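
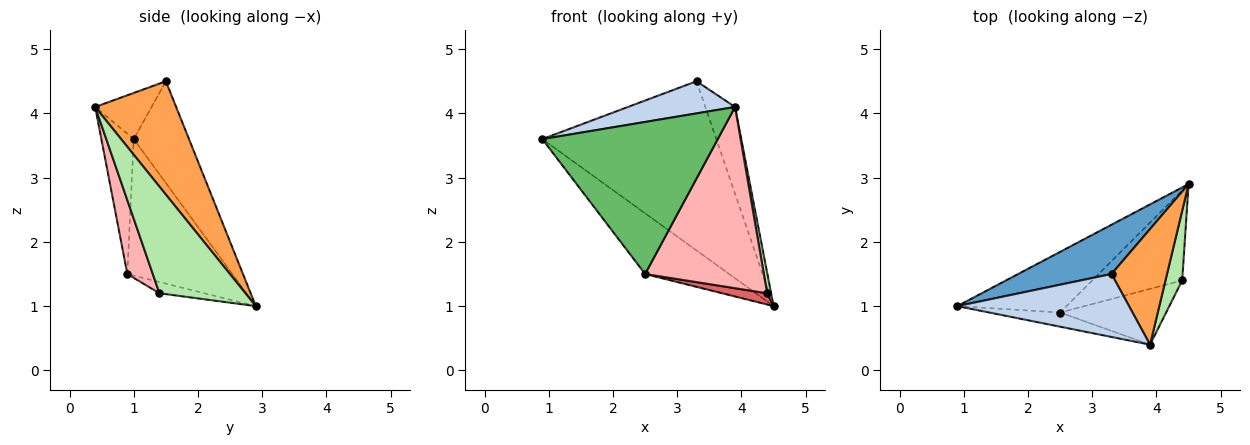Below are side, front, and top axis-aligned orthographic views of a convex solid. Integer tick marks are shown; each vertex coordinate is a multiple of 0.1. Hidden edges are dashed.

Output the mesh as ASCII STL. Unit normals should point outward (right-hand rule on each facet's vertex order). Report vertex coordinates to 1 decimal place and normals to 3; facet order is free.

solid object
 facet normal -0.292 0.918 0.267
  outer loop
   vertex 3.3 1.5 4.5
   vertex 4.5 2.9 1.0
   vertex 0.9 1.0 3.6
  endloop
 endfacet
 facet normal -0.233 -0.442 0.866
  outer loop
   vertex 3.3 1.5 4.5
   vertex 0.9 1.0 3.6
   vertex 3.9 0.4 4.1
  endloop
 endfacet
 facet normal 0.853 0.313 0.418
  outer loop
   vertex 3.3 1.5 4.5
   vertex 3.9 0.4 4.1
   vertex 4.5 2.9 1.0
  endloop
 endfacet
 facet normal -0.662 0.530 -0.530
  outer loop
   vertex 2.5 0.9 1.5
   vertex 0.9 1.0 3.6
   vertex 4.5 2.9 1.0
  endloop
 endfacet
 facet normal -0.181 -0.979 -0.091
  outer loop
   vertex 2.5 0.9 1.5
   vertex 3.9 0.4 4.1
   vertex 0.9 1.0 3.6
  endloop
 endfacet
 facet normal 0.987 -0.045 0.155
  outer loop
   vertex 4.4 1.4 1.2
   vertex 4.5 2.9 1.0
   vertex 3.9 0.4 4.1
  endloop
 endfacet
 facet normal -0.123 -0.123 -0.985
  outer loop
   vertex 4.4 1.4 1.2
   vertex 2.5 0.9 1.5
   vertex 4.5 2.9 1.0
  endloop
 endfacet
 facet normal 0.201 -0.936 -0.288
  outer loop
   vertex 4.4 1.4 1.2
   vertex 3.9 0.4 4.1
   vertex 2.5 0.9 1.5
  endloop
 endfacet
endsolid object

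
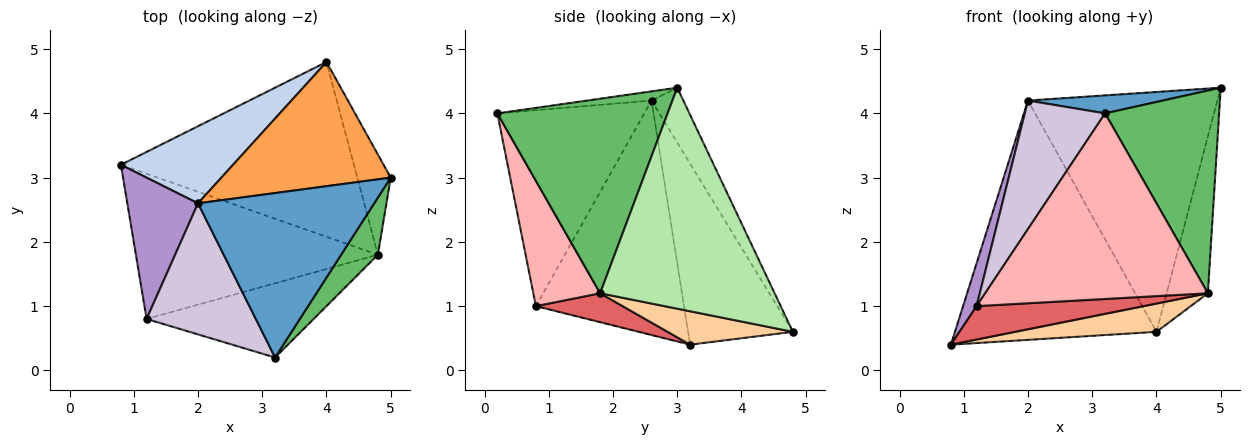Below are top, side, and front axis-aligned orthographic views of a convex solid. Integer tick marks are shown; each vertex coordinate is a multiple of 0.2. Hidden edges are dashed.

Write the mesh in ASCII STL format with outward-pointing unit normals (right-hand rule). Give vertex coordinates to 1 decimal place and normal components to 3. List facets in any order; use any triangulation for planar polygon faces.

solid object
 facet normal -0.052 -0.109 0.993
  outer loop
   vertex 2.0 2.6 4.2
   vertex 3.2 0.2 4.0
   vertex 5.0 3.0 4.4
  endloop
 endfacet
 facet normal -0.444 0.853 0.275
  outer loop
   vertex 2.0 2.6 4.2
   vertex 4.0 4.8 0.6
   vertex 0.8 3.2 0.4
  endloop
 endfacet
 facet normal -0.147 0.878 0.455
  outer loop
   vertex 2.0 2.6 4.2
   vertex 5.0 3.0 4.4
   vertex 4.0 4.8 0.6
  endloop
 endfacet
 facet normal 0.140 -0.158 -0.977
  outer loop
   vertex 4.8 1.8 1.2
   vertex 0.8 3.2 0.4
   vertex 4.0 4.8 0.6
  endloop
 endfacet
 facet normal 0.821 -0.550 0.155
  outer loop
   vertex 4.8 1.8 1.2
   vertex 5.0 3.0 4.4
   vertex 3.2 0.2 4.0
  endloop
 endfacet
 facet normal 0.963 0.228 -0.146
  outer loop
   vertex 4.8 1.8 1.2
   vertex 4.0 4.8 0.6
   vertex 5.0 3.0 4.4
  endloop
 endfacet
 facet normal 0.116 -0.223 -0.968
  outer loop
   vertex 1.2 0.8 1.0
   vertex 0.8 3.2 0.4
   vertex 4.8 1.8 1.2
  endloop
 endfacet
 facet normal 0.268 -0.894 -0.358
  outer loop
   vertex 1.2 0.8 1.0
   vertex 4.8 1.8 1.2
   vertex 3.2 0.2 4.0
  endloop
 endfacet
 facet normal -0.954 -0.087 0.287
  outer loop
   vertex 1.2 0.8 1.0
   vertex 2.0 2.6 4.2
   vertex 0.8 3.2 0.4
  endloop
 endfacet
 facet normal -0.788 -0.431 0.439
  outer loop
   vertex 1.2 0.8 1.0
   vertex 3.2 0.2 4.0
   vertex 2.0 2.6 4.2
  endloop
 endfacet
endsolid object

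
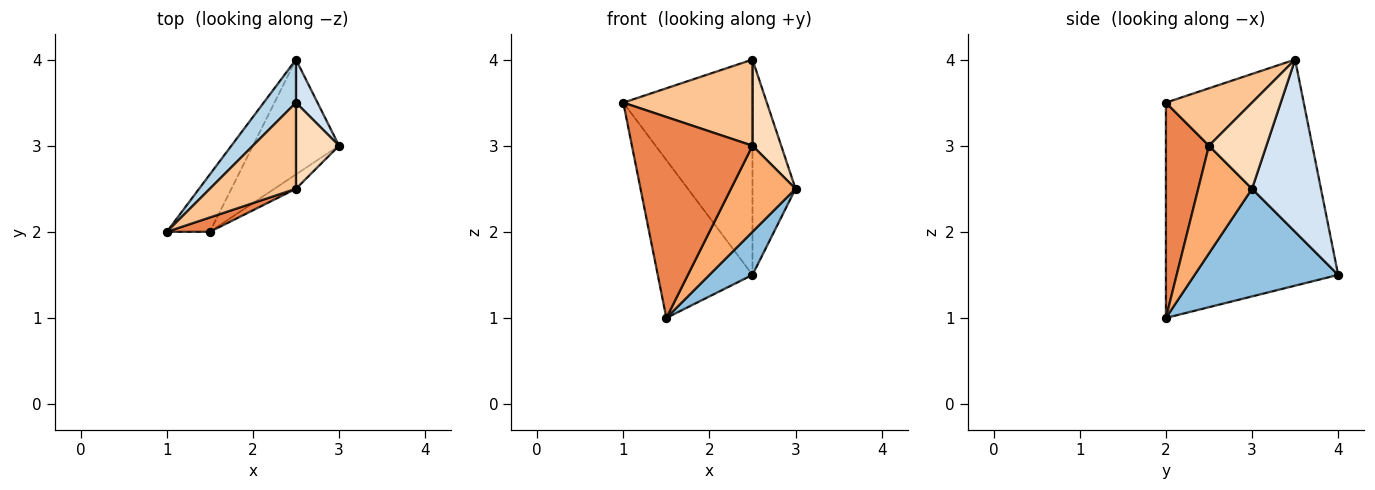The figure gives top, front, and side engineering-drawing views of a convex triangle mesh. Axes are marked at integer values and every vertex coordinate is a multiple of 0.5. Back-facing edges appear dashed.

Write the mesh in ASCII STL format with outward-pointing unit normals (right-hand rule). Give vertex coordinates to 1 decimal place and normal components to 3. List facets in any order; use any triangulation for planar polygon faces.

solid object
 facet normal -0.863 0.475 -0.173
  outer loop
   vertex 1.5 2.0 1.0
   vertex 1.0 2.0 3.5
   vertex 2.5 4.0 1.5
  endloop
 endfacet
 facet normal 0.760 -0.228 -0.608
  outer loop
   vertex 1.5 2.0 1.0
   vertex 2.5 4.0 1.5
   vertex 3.0 3.0 2.5
  endloop
 endfacet
 facet normal -0.723 0.678 0.136
  outer loop
   vertex 2.5 3.5 4.0
   vertex 2.5 4.0 1.5
   vertex 1.0 2.0 3.5
  endloop
 endfacet
 facet normal 0.843 0.527 0.105
  outer loop
   vertex 2.5 3.5 4.0
   vertex 3.0 3.0 2.5
   vertex 2.5 4.0 1.5
  endloop
 endfacet
 facet normal 0.336 -0.940 0.067
  outer loop
   vertex 2.5 2.5 3.0
   vertex 1.0 2.0 3.5
   vertex 1.5 2.0 1.0
  endloop
 endfacet
 facet normal 0.635 -0.762 -0.127
  outer loop
   vertex 2.5 2.5 3.0
   vertex 1.5 2.0 1.0
   vertex 3.0 3.0 2.5
  endloop
 endfacet
 facet normal 0.426 -0.640 0.640
  outer loop
   vertex 2.5 2.5 3.0
   vertex 2.5 3.5 4.0
   vertex 1.0 2.0 3.5
  endloop
 endfacet
 facet normal 0.816 -0.408 0.408
  outer loop
   vertex 2.5 2.5 3.0
   vertex 3.0 3.0 2.5
   vertex 2.5 3.5 4.0
  endloop
 endfacet
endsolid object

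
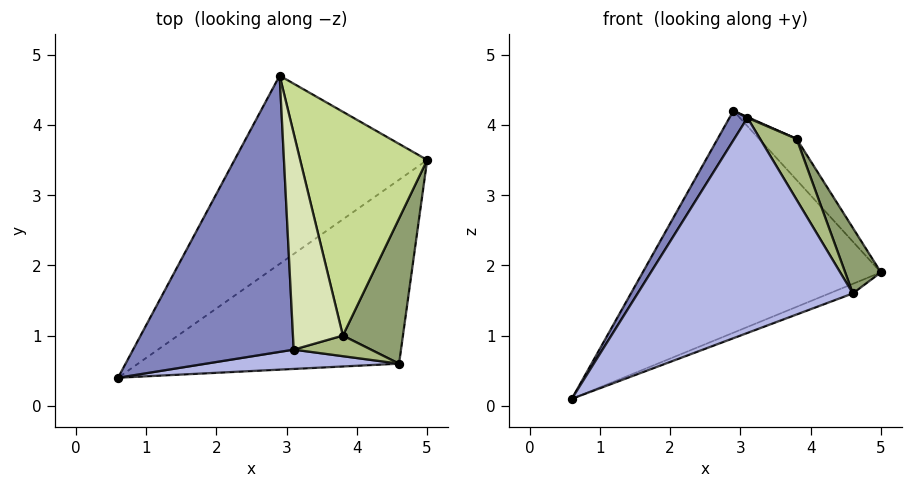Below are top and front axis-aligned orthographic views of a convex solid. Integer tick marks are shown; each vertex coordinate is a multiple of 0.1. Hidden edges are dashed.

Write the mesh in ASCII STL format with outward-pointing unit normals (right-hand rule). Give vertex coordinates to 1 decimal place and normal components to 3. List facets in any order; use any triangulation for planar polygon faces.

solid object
 facet normal -0.263 0.736 -0.624
  outer loop
   vertex 2.9 4.7 4.2
   vertex 5.0 3.5 1.9
   vertex 0.6 0.4 0.1
  endloop
 endfacet
 facet normal -0.844 -0.057 0.533
  outer loop
   vertex 3.1 0.8 4.1
   vertex 2.9 4.7 4.2
   vertex 0.6 0.4 0.1
  endloop
 endfacet
 facet normal 0.349 0.049 -0.936
  outer loop
   vertex 4.6 0.6 1.6
   vertex 0.6 0.4 0.1
   vertex 5.0 3.5 1.9
  endloop
 endfacet
 facet normal 0.016 -0.996 0.089
  outer loop
   vertex 4.6 0.6 1.6
   vertex 3.1 0.8 4.1
   vertex 0.6 0.4 0.1
  endloop
 endfacet
 facet normal 0.917 -0.164 0.363
  outer loop
   vertex 3.8 1.0 3.8
   vertex 4.6 0.6 1.6
   vertex 5.0 3.5 1.9
  endloop
 endfacet
 facet normal 0.378 -0.877 0.297
  outer loop
   vertex 3.8 1.0 3.8
   vertex 3.1 0.8 4.1
   vertex 4.6 0.6 1.6
  endloop
 endfacet
 facet normal 0.763 0.117 0.636
  outer loop
   vertex 3.8 1.0 3.8
   vertex 5.0 3.5 1.9
   vertex 2.9 4.7 4.2
  endloop
 endfacet
 facet normal 0.395 -0.003 0.919
  outer loop
   vertex 3.8 1.0 3.8
   vertex 2.9 4.7 4.2
   vertex 3.1 0.8 4.1
  endloop
 endfacet
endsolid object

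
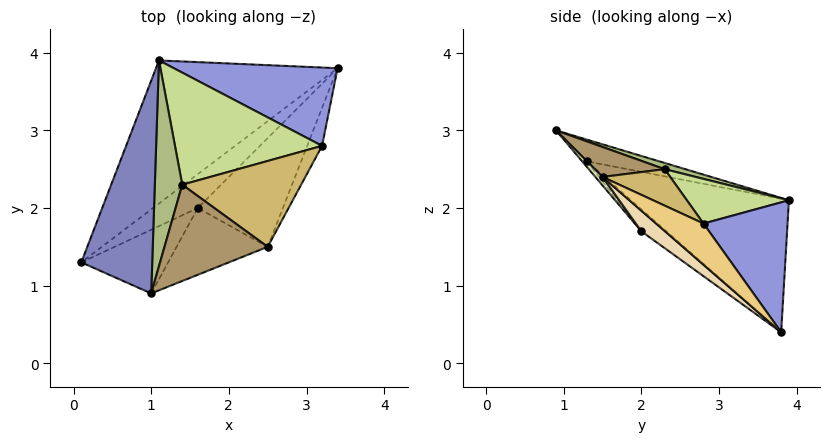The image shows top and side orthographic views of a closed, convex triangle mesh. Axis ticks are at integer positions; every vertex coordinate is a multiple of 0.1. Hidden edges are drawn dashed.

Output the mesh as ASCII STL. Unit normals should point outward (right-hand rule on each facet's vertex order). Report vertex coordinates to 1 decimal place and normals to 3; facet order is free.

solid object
 facet normal -0.591 0.073 -0.804
  outer loop
   vertex 1.1 3.9 2.1
   vertex 3.4 3.8 0.4
   vertex 0.1 1.3 2.6
  endloop
 endfacet
 facet normal -0.281 0.284 0.917
  outer loop
   vertex 1.0 0.9 3.0
   vertex 1.1 3.9 2.1
   vertex 0.1 1.3 2.6
  endloop
 endfacet
 facet normal 0.445 0.697 0.562
  outer loop
   vertex 3.2 2.8 1.8
   vertex 3.4 3.8 0.4
   vertex 1.1 3.9 2.1
  endloop
 endfacet
 facet normal -0.433 -0.201 -0.879
  outer loop
   vertex 1.6 2.0 1.7
   vertex 0.1 1.3 2.6
   vertex 3.4 3.8 0.4
  endloop
 endfacet
 facet normal -0.043 -0.753 -0.657
  outer loop
   vertex 1.6 2.0 1.7
   vertex 1.0 0.9 3.0
   vertex 0.1 1.3 2.6
  endloop
 endfacet
 facet normal 0.212 0.274 0.938
  outer loop
   vertex 1.4 2.3 2.5
   vertex 1.1 3.9 2.1
   vertex 1.0 0.9 3.0
  endloop
 endfacet
 facet normal 0.279 0.282 0.918
  outer loop
   vertex 1.4 2.3 2.5
   vertex 3.2 2.8 1.8
   vertex 1.1 3.9 2.1
  endloop
 endfacet
 facet normal 0.059 -0.775 -0.629
  outer loop
   vertex 2.5 1.5 2.4
   vertex 1.0 0.9 3.0
   vertex 1.6 2.0 1.7
  endloop
 endfacet
 facet normal 0.270 0.255 0.929
  outer loop
   vertex 2.5 1.5 2.4
   vertex 1.4 2.3 2.5
   vertex 1.0 0.9 3.0
  endloop
 endfacet
 facet normal 0.282 0.273 0.920
  outer loop
   vertex 2.5 1.5 2.4
   vertex 3.2 2.8 1.8
   vertex 1.4 2.3 2.5
  endloop
 endfacet
 facet normal 0.784 -0.553 -0.283
  outer loop
   vertex 2.5 1.5 2.4
   vertex 3.4 3.8 0.4
   vertex 3.2 2.8 1.8
  endloop
 endfacet
 facet normal 0.172 -0.684 -0.709
  outer loop
   vertex 2.5 1.5 2.4
   vertex 1.6 2.0 1.7
   vertex 3.4 3.8 0.4
  endloop
 endfacet
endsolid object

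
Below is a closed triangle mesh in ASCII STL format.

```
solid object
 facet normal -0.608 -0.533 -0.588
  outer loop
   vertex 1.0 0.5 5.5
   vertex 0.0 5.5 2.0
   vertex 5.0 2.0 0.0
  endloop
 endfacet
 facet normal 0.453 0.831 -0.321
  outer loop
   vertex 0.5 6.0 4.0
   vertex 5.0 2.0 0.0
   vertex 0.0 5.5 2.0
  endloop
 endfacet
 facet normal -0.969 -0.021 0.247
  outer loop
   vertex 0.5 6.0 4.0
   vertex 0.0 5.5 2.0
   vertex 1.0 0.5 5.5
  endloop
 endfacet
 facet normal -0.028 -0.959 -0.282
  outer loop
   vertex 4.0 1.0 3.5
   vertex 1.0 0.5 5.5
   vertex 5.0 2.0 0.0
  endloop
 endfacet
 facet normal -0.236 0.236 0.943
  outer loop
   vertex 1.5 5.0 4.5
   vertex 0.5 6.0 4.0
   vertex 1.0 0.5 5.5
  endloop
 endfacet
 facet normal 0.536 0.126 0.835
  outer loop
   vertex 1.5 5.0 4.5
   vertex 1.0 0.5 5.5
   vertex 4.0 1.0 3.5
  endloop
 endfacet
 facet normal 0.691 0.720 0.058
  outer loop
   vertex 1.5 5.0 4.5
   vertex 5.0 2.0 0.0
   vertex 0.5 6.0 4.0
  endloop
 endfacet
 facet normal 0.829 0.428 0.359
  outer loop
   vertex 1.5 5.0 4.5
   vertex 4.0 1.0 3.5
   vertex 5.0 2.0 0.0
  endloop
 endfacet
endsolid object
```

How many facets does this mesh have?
8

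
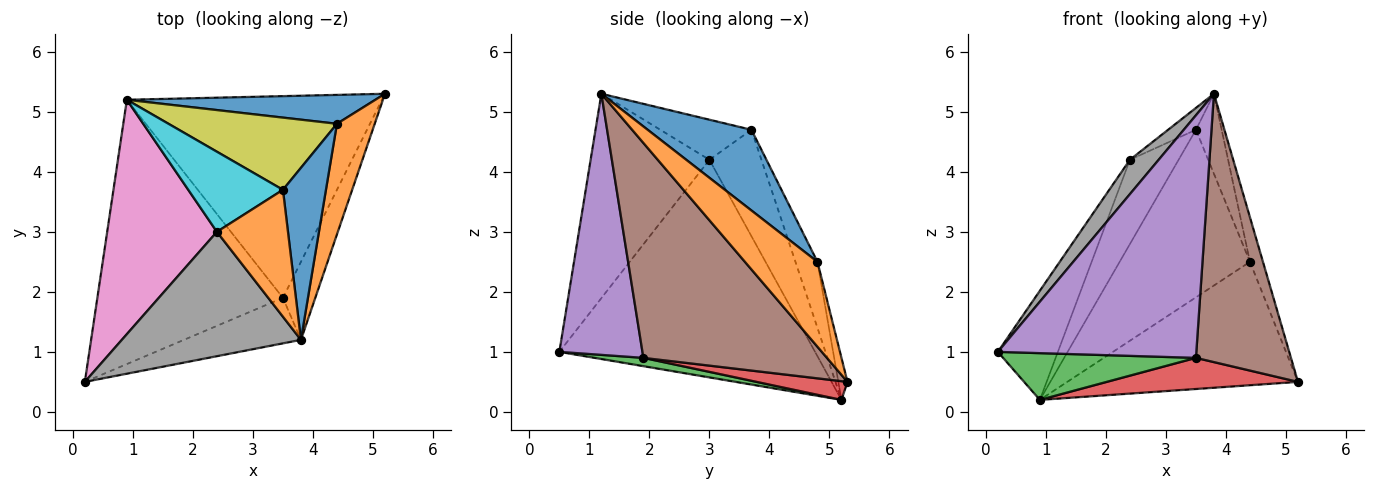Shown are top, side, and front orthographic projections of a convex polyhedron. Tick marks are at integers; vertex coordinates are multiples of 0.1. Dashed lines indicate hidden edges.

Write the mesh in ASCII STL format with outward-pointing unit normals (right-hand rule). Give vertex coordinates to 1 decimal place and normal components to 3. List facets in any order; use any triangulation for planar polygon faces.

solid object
 facet normal -0.039 0.973 0.228
  outer loop
   vertex 4.4 4.8 2.5
   vertex 5.2 5.3 0.5
   vertex 0.9 5.2 0.2
  endloop
 endfacet
 facet normal 0.902 0.162 0.401
  outer loop
   vertex 4.4 4.8 2.5
   vertex 3.8 1.2 5.3
   vertex 5.2 5.3 0.5
  endloop
 endfacet
 facet normal 0.044 -0.174 -0.984
  outer loop
   vertex 3.5 1.9 0.9
   vertex 0.2 0.5 1.0
   vertex 0.9 5.2 0.2
  endloop
 endfacet
 facet normal 0.072 -0.152 -0.986
  outer loop
   vertex 3.5 1.9 0.9
   vertex 0.9 5.2 0.2
   vertex 5.2 5.3 0.5
  endloop
 endfacet
 facet normal 0.380 -0.909 -0.171
  outer loop
   vertex 3.5 1.9 0.9
   vertex 3.8 1.2 5.3
   vertex 0.2 0.5 1.0
  endloop
 endfacet
 facet normal 0.880 -0.456 -0.133
  outer loop
   vertex 3.5 1.9 0.9
   vertex 5.2 5.3 0.5
   vertex 3.8 1.2 5.3
  endloop
 endfacet
 facet normal -0.874 0.205 0.441
  outer loop
   vertex 2.4 3.0 4.2
   vertex 0.9 5.2 0.2
   vertex 0.2 0.5 1.0
  endloop
 endfacet
 facet normal -0.740 -0.179 0.649
  outer loop
   vertex 2.4 3.0 4.2
   vertex 0.2 0.5 1.0
   vertex 3.8 1.2 5.3
  endloop
 endfacet
 facet normal -0.153 0.908 0.391
  outer loop
   vertex 3.5 3.7 4.7
   vertex 4.4 4.8 2.5
   vertex 0.9 5.2 0.2
  endloop
 endfacet
 facet normal -0.612 0.573 0.545
  outer loop
   vertex 3.5 3.7 4.7
   vertex 0.9 5.2 0.2
   vertex 2.4 3.0 4.2
  endloop
 endfacet
 facet normal 0.862 0.214 0.460
  outer loop
   vertex 3.5 3.7 4.7
   vertex 3.8 1.2 5.3
   vertex 4.4 4.8 2.5
  endloop
 endfacet
 facet normal -0.486 0.148 0.861
  outer loop
   vertex 3.5 3.7 4.7
   vertex 2.4 3.0 4.2
   vertex 3.8 1.2 5.3
  endloop
 endfacet
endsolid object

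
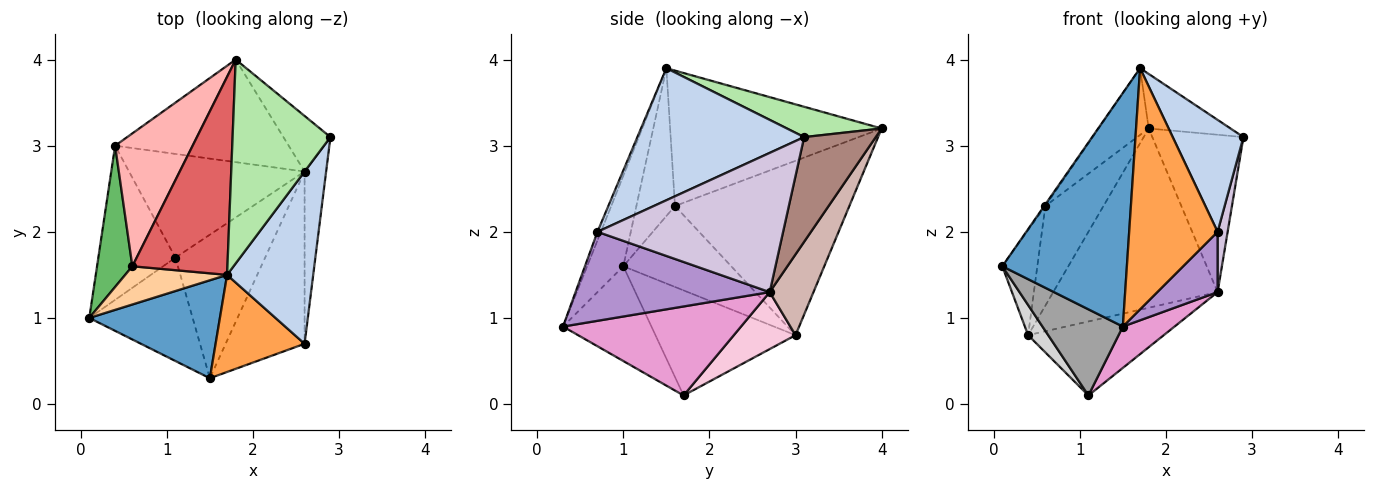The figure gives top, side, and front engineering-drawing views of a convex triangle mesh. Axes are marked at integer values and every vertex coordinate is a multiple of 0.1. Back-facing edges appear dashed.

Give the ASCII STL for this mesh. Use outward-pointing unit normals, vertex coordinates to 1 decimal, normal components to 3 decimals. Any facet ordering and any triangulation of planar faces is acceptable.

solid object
 facet normal -0.259 -0.891 0.374
  outer loop
   vertex 1.7 1.5 3.9
   vertex 0.1 1.0 1.6
   vertex 1.5 0.3 0.9
  endloop
 endfacet
 facet normal 0.789 -0.335 0.515
  outer loop
   vertex 2.6 0.7 2.0
   vertex 2.9 3.1 3.1
   vertex 1.7 1.5 3.9
  endloop
 endfacet
 facet normal -0.036 -0.927 0.373
  outer loop
   vertex 2.6 0.7 2.0
   vertex 1.7 1.5 3.9
   vertex 1.5 0.3 0.9
  endloop
 endfacet
 facet normal -0.823 0.024 0.567
  outer loop
   vertex 0.6 1.6 2.3
   vertex 0.1 1.0 1.6
   vertex 1.7 1.5 3.9
  endloop
 endfacet
 facet normal -0.879 0.285 0.383
  outer loop
   vertex 0.6 1.6 2.3
   vertex 0.4 3.0 0.8
   vertex 0.1 1.0 1.6
  endloop
 endfacet
 facet normal 0.287 0.248 0.925
  outer loop
   vertex 1.8 4.0 3.2
   vertex 1.7 1.5 3.9
   vertex 2.9 3.1 3.1
  endloop
 endfacet
 facet normal -0.803 0.190 0.564
  outer loop
   vertex 1.8 4.0 3.2
   vertex 0.6 1.6 2.3
   vertex 1.7 1.5 3.9
  endloop
 endfacet
 facet normal -0.874 0.291 0.389
  outer loop
   vertex 1.8 4.0 3.2
   vertex 0.4 3.0 0.8
   vertex 0.6 1.6 2.3
  endloop
 endfacet
 facet normal 0.729 -0.226 -0.646
  outer loop
   vertex 2.6 2.7 1.3
   vertex 2.6 0.7 2.0
   vertex 1.5 0.3 0.9
  endloop
 endfacet
 facet normal 0.987 -0.053 -0.153
  outer loop
   vertex 2.6 2.7 1.3
   vertex 2.9 3.1 3.1
   vertex 2.6 0.7 2.0
  endloop
 endfacet
 facet normal 0.595 0.758 -0.268
  outer loop
   vertex 2.6 2.7 1.3
   vertex 1.8 4.0 3.2
   vertex 2.9 3.1 3.1
  endloop
 endfacet
 facet normal 0.225 0.846 -0.484
  outer loop
   vertex 2.6 2.7 1.3
   vertex 0.4 3.0 0.8
   vertex 1.8 4.0 3.2
  endloop
 endfacet
 facet normal 0.690 -0.200 -0.696
  outer loop
   vertex 1.1 1.7 0.1
   vertex 2.6 2.7 1.3
   vertex 1.5 0.3 0.9
  endloop
 endfacet
 facet normal 0.255 0.561 -0.787
  outer loop
   vertex 1.1 1.7 0.1
   vertex 0.4 3.0 0.8
   vertex 2.6 2.7 1.3
  endloop
 endfacet
 facet normal -0.576 -0.523 -0.628
  outer loop
   vertex 1.1 1.7 0.1
   vertex 1.5 0.3 0.9
   vertex 0.1 1.0 1.6
  endloop
 endfacet
 facet normal -0.801 -0.115 -0.588
  outer loop
   vertex 1.1 1.7 0.1
   vertex 0.1 1.0 1.6
   vertex 0.4 3.0 0.8
  endloop
 endfacet
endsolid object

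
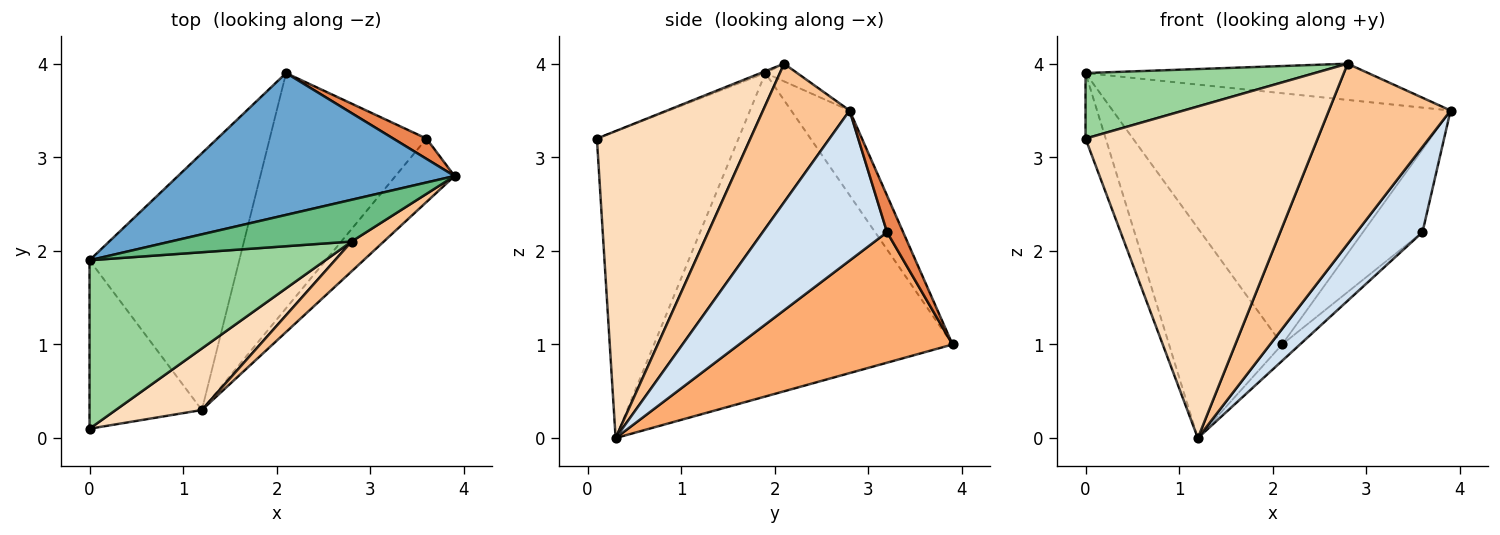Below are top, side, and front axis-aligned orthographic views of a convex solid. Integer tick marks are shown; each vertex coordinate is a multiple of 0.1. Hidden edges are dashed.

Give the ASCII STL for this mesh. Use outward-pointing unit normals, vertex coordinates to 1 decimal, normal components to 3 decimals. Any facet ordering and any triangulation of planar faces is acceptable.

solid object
 facet normal -0.149 0.861 0.486
  outer loop
   vertex 2.1 3.9 1.0
   vertex 0.0 1.9 3.9
   vertex 3.9 2.8 3.5
  endloop
 endfacet
 facet normal -0.858 0.325 -0.397
  outer loop
   vertex 2.1 3.9 1.0
   vertex 1.2 0.3 0.0
   vertex 0.0 1.9 3.9
  endloop
 endfacet
 facet normal -0.931 0.133 -0.341
  outer loop
   vertex 0.0 0.1 3.2
   vertex 0.0 1.9 3.9
   vertex 1.2 0.3 0.0
  endloop
 endfacet
 facet normal 0.835 -0.442 -0.329
  outer loop
   vertex 3.6 3.2 2.2
   vertex 3.9 2.8 3.5
   vertex 1.2 0.3 0.0
  endloop
 endfacet
 facet normal 0.254 0.939 0.230
  outer loop
   vertex 3.6 3.2 2.2
   vertex 2.1 3.9 1.0
   vertex 3.9 2.8 3.5
  endloop
 endfacet
 facet normal 0.639 0.053 -0.767
  outer loop
   vertex 3.6 3.2 2.2
   vertex 1.2 0.3 0.0
   vertex 2.1 3.9 1.0
  endloop
 endfacet
 facet normal 0.575 -0.807 0.134
  outer loop
   vertex 2.8 2.1 4.0
   vertex 1.2 0.3 0.0
   vertex 3.9 2.8 3.5
  endloop
 endfacet
 facet normal 0.545 -0.824 0.153
  outer loop
   vertex 2.8 2.1 4.0
   vertex 0.0 0.1 3.2
   vertex 1.2 0.3 0.0
  endloop
 endfacet
 facet normal -0.074 0.654 0.753
  outer loop
   vertex 2.8 2.1 4.0
   vertex 3.9 2.8 3.5
   vertex 0.0 1.9 3.9
  endloop
 endfacet
 facet normal -0.007 -0.362 0.932
  outer loop
   vertex 2.8 2.1 4.0
   vertex 0.0 1.9 3.9
   vertex 0.0 0.1 3.2
  endloop
 endfacet
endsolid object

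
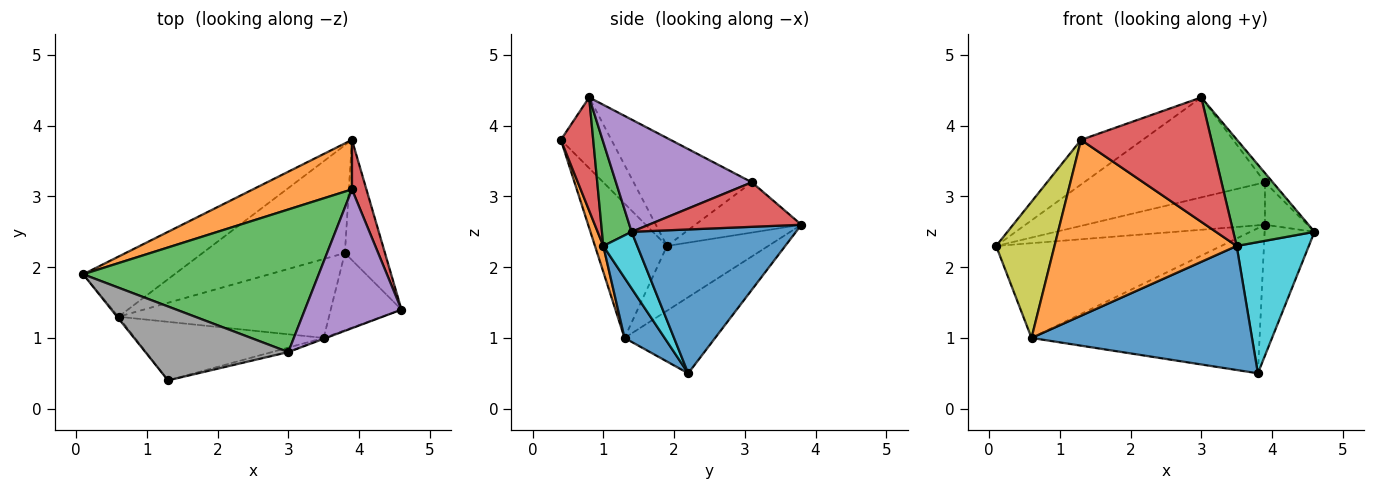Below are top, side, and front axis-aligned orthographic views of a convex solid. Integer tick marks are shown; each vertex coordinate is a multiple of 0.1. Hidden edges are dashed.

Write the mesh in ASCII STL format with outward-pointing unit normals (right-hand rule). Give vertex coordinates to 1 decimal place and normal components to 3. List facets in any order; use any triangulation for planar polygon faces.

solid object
 facet normal 0.925 0.280 -0.258
  outer loop
   vertex 3.8 2.2 0.5
   vertex 3.9 3.8 2.6
   vertex 4.6 1.4 2.5
  endloop
 endfacet
 facet normal -0.360 0.607 0.708
  outer loop
   vertex 3.9 3.1 3.2
   vertex 3.9 3.8 2.6
   vertex 0.1 1.9 2.3
  endloop
 endfacet
 facet normal -0.351 0.537 0.767
  outer loop
   vertex 3.9 3.1 3.2
   vertex 0.1 1.9 2.3
   vertex 3.0 0.8 4.4
  endloop
 endfacet
 facet normal 0.920 0.256 0.298
  outer loop
   vertex 3.9 3.1 3.2
   vertex 4.6 1.4 2.5
   vertex 3.9 3.8 2.6
  endloop
 endfacet
 facet normal 0.757 0.044 0.652
  outer loop
   vertex 3.9 3.1 3.2
   vertex 3.0 0.8 4.4
   vertex 4.6 1.4 2.5
  endloop
 endfacet
 facet normal -0.355 0.789 -0.501
  outer loop
   vertex 0.6 1.3 1.0
   vertex 0.1 1.9 2.3
   vertex 3.9 3.8 2.6
  endloop
 endfacet
 facet normal -0.304 0.765 -0.568
  outer loop
   vertex 0.6 1.3 1.0
   vertex 3.9 3.8 2.6
   vertex 3.8 2.2 0.5
  endloop
 endfacet
 facet normal -0.390 0.476 0.788
  outer loop
   vertex 1.3 0.4 3.8
   vertex 3.0 0.8 4.4
   vertex 0.1 1.9 2.3
  endloop
 endfacet
 facet normal -0.777 -0.630 -0.008
  outer loop
   vertex 1.3 0.4 3.8
   vertex 0.1 1.9 2.3
   vertex 0.6 1.3 1.0
  endloop
 endfacet
 facet normal 0.376 -0.799 -0.470
  outer loop
   vertex 3.5 1.0 2.3
   vertex 3.8 2.2 0.5
   vertex 4.6 1.4 2.5
  endloop
 endfacet
 facet normal 0.152 -0.834 -0.531
  outer loop
   vertex 3.5 1.0 2.3
   vertex 0.6 1.3 1.0
   vertex 3.8 2.2 0.5
  endloop
 endfacet
 facet normal 0.043 -0.948 -0.316
  outer loop
   vertex 3.5 1.0 2.3
   vertex 1.3 0.4 3.8
   vertex 0.6 1.3 1.0
  endloop
 endfacet
 facet normal 0.343 -0.939 -0.008
  outer loop
   vertex 3.5 1.0 2.3
   vertex 4.6 1.4 2.5
   vertex 3.0 0.8 4.4
  endloop
 endfacet
 facet normal 0.241 -0.970 -0.035
  outer loop
   vertex 3.5 1.0 2.3
   vertex 3.0 0.8 4.4
   vertex 1.3 0.4 3.8
  endloop
 endfacet
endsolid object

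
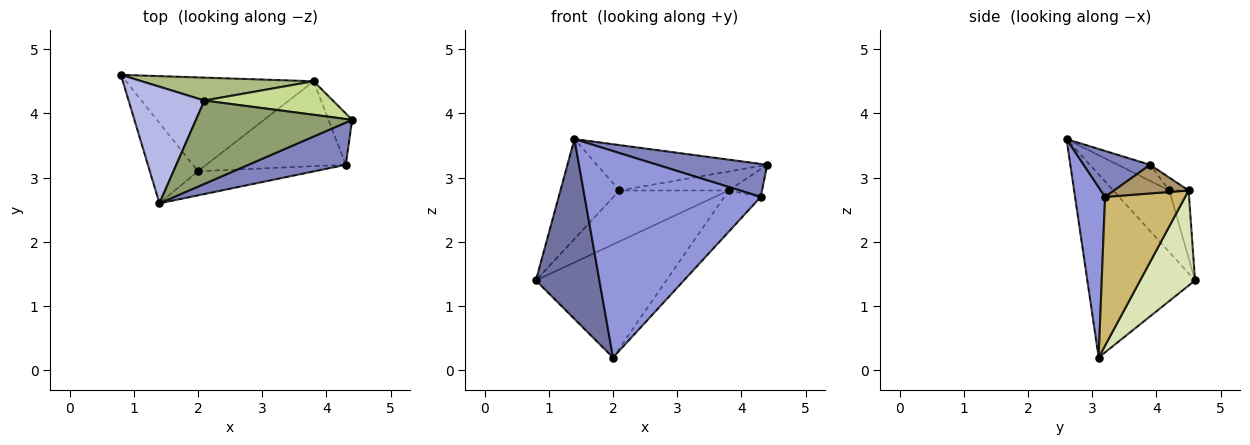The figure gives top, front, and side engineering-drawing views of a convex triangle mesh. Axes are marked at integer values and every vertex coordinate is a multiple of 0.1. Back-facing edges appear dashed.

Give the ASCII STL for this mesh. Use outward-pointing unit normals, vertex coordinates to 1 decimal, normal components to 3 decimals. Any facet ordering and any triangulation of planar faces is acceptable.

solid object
 facet normal -0.840 -0.495 -0.221
  outer loop
   vertex 2.0 3.1 0.2
   vertex 1.4 2.6 3.6
   vertex 0.8 4.6 1.4
  endloop
 endfacet
 facet normal 0.349 -0.577 0.738
  outer loop
   vertex 4.3 3.2 2.7
   vertex 4.4 3.9 3.2
   vertex 1.4 2.6 3.6
  endloop
 endfacet
 facet normal 0.167 -0.979 -0.115
  outer loop
   vertex 4.3 3.2 2.7
   vertex 1.4 2.6 3.6
   vertex 2.0 3.1 0.2
  endloop
 endfacet
 facet normal -0.526 0.553 0.646
  outer loop
   vertex 2.1 4.2 2.8
   vertex 0.8 4.6 1.4
   vertex 1.4 2.6 3.6
  endloop
 endfacet
 facet normal -0.090 0.477 0.875
  outer loop
   vertex 2.1 4.2 2.8
   vertex 1.4 2.6 3.6
   vertex 4.4 3.9 3.2
  endloop
 endfacet
 facet normal -0.159 0.900 0.405
  outer loop
   vertex 3.8 4.5 2.8
   vertex 0.8 4.6 1.4
   vertex 2.1 4.2 2.8
  endloop
 endfacet
 facet normal -0.087 0.491 0.867
  outer loop
   vertex 3.8 4.5 2.8
   vertex 2.1 4.2 2.8
   vertex 4.4 3.9 3.2
  endloop
 endfacet
 facet normal 0.308 0.732 -0.607
  outer loop
   vertex 3.8 4.5 2.8
   vertex 2.0 3.1 0.2
   vertex 0.8 4.6 1.4
  endloop
 endfacet
 facet normal 0.728 0.326 -0.603
  outer loop
   vertex 3.8 4.5 2.8
   vertex 4.4 3.9 3.2
   vertex 4.3 3.2 2.7
  endloop
 endfacet
 facet normal 0.692 0.316 -0.649
  outer loop
   vertex 3.8 4.5 2.8
   vertex 4.3 3.2 2.7
   vertex 2.0 3.1 0.2
  endloop
 endfacet
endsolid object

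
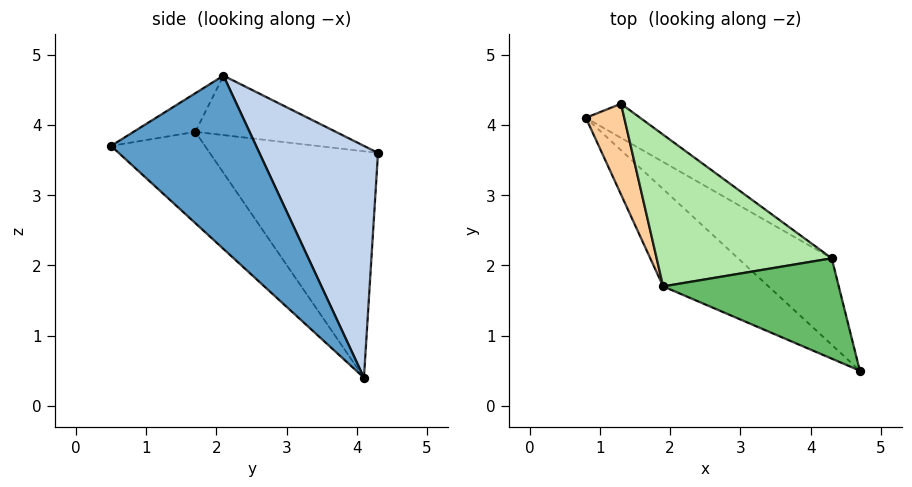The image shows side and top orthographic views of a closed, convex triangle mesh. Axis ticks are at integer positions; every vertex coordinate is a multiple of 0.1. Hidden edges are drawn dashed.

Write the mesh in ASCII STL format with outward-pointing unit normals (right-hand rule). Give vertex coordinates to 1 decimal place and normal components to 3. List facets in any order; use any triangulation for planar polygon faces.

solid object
 facet normal 0.781 0.459 -0.422
  outer loop
   vertex 4.3 2.1 4.7
   vertex 4.7 0.5 3.7
   vertex 0.8 4.1 0.4
  endloop
 endfacet
 facet normal 0.619 0.772 -0.145
  outer loop
   vertex 1.3 4.3 3.6
   vertex 4.3 2.1 4.7
   vertex 0.8 4.1 0.4
  endloop
 endfacet
 facet normal -0.380 -0.814 -0.439
  outer loop
   vertex 1.9 1.7 3.9
   vertex 0.8 4.1 0.4
   vertex 4.7 0.5 3.7
  endloop
 endfacet
 facet normal -0.965 -0.204 0.164
  outer loop
   vertex 1.9 1.7 3.9
   vertex 1.3 4.3 3.6
   vertex 0.8 4.1 0.4
  endloop
 endfacet
 facet normal -0.179 -0.553 0.814
  outer loop
   vertex 1.9 1.7 3.9
   vertex 4.7 0.5 3.7
   vertex 4.3 2.1 4.7
  endloop
 endfacet
 facet normal -0.321 0.035 0.946
  outer loop
   vertex 1.9 1.7 3.9
   vertex 4.3 2.1 4.7
   vertex 1.3 4.3 3.6
  endloop
 endfacet
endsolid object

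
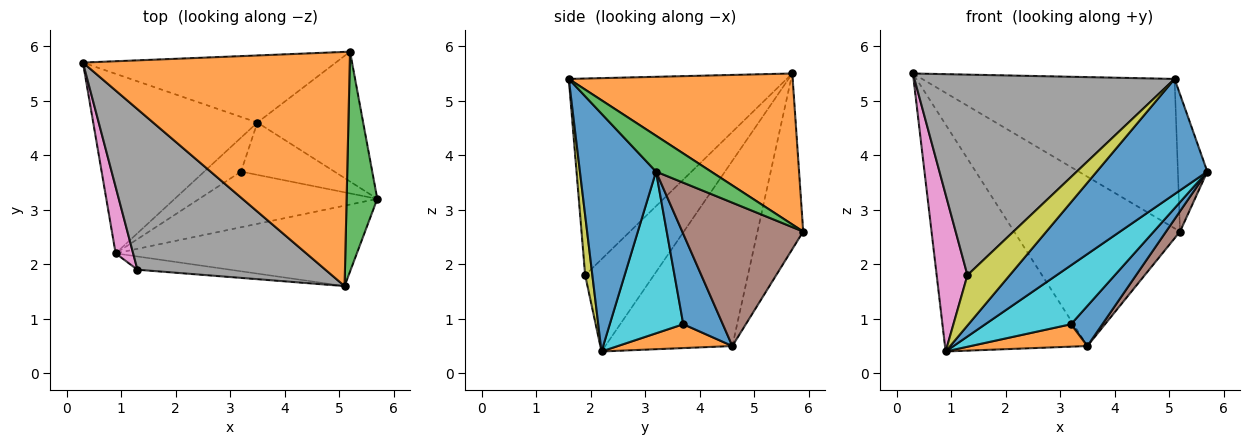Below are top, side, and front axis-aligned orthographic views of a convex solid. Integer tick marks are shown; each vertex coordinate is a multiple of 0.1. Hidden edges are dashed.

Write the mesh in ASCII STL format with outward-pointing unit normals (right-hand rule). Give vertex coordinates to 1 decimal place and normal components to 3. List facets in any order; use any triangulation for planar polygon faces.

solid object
 facet normal 0.492 -0.714 -0.499
  outer loop
   vertex 5.1 1.6 5.4
   vertex 0.9 2.2 0.4
   vertex 5.7 3.2 3.7
  endloop
 endfacet
 facet normal 0.431 0.485 0.761
  outer loop
   vertex 5.1 1.6 5.4
   vertex 5.2 5.9 2.6
   vertex 0.3 5.7 5.5
  endloop
 endfacet
 facet normal 0.704 0.376 0.602
  outer loop
   vertex 5.1 1.6 5.4
   vertex 5.7 3.2 3.7
   vertex 5.2 5.9 2.6
  endloop
 endfacet
 facet normal -0.573 0.642 -0.508
  outer loop
   vertex 3.5 4.6 0.5
   vertex 0.9 2.2 0.4
   vertex 0.3 5.7 5.5
  endloop
 endfacet
 facet normal -0.248 0.901 -0.357
  outer loop
   vertex 3.5 4.6 0.5
   vertex 0.3 5.7 5.5
   vertex 5.2 5.9 2.6
  endloop
 endfacet
 facet normal 0.801 -0.093 -0.591
  outer loop
   vertex 3.5 4.6 0.5
   vertex 5.2 5.9 2.6
   vertex 5.7 3.2 3.7
  endloop
 endfacet
 facet normal -0.899 -0.403 0.171
  outer loop
   vertex 1.3 1.9 1.8
   vertex 0.3 5.7 5.5
   vertex 0.9 2.2 0.4
  endloop
 endfacet
 facet normal -0.547 -0.653 0.523
  outer loop
   vertex 1.3 1.9 1.8
   vertex 5.1 1.6 5.4
   vertex 0.3 5.7 5.5
  endloop
 endfacet
 facet normal 0.162 -0.954 -0.251
  outer loop
   vertex 1.3 1.9 1.8
   vertex 0.9 2.2 0.4
   vertex 5.1 1.6 5.4
  endloop
 endfacet
 facet normal 0.529 -0.617 -0.583
  outer loop
   vertex 3.2 3.7 0.9
   vertex 5.7 3.2 3.7
   vertex 0.9 2.2 0.4
  endloop
 endfacet
 facet normal 0.609 -0.483 -0.630
  outer loop
   vertex 3.2 3.7 0.9
   vertex 3.5 4.6 0.5
   vertex 5.7 3.2 3.7
  endloop
 endfacet
 facet normal 0.476 -0.485 -0.734
  outer loop
   vertex 3.2 3.7 0.9
   vertex 0.9 2.2 0.4
   vertex 3.5 4.6 0.5
  endloop
 endfacet
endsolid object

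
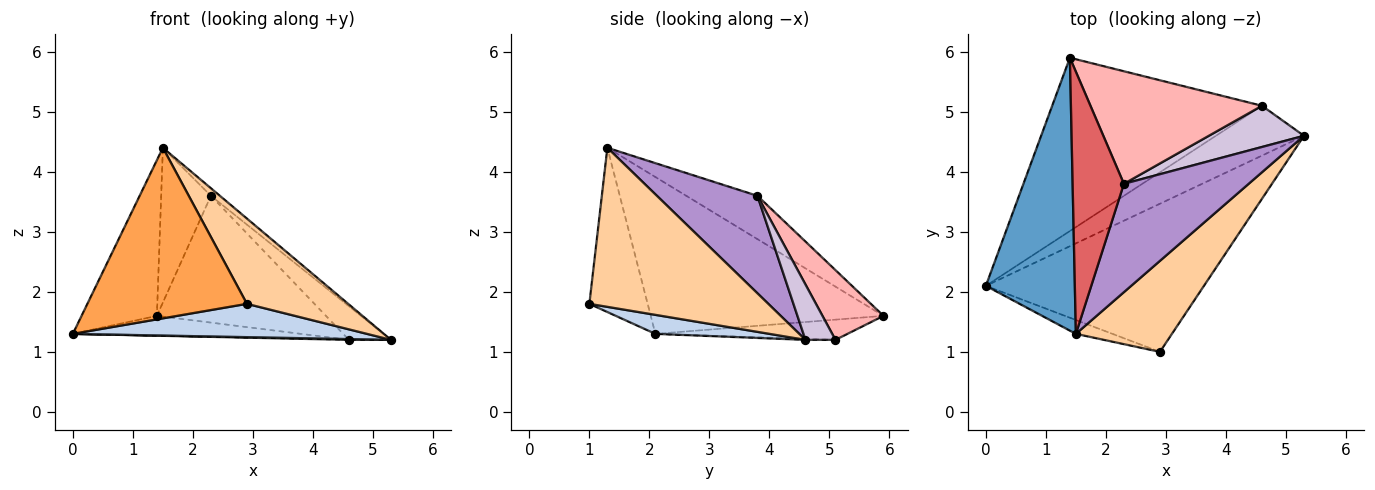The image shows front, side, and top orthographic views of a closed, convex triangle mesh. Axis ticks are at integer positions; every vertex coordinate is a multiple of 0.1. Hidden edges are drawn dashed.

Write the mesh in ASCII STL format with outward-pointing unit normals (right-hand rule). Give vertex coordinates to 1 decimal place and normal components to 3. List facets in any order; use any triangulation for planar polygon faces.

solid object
 facet normal -0.837 0.271 0.475
  outer loop
   vertex 1.5 1.3 4.4
   vertex 1.4 5.9 1.6
   vertex 0.0 2.1 1.3
  endloop
 endfacet
 facet normal 0.085 -0.219 -0.972
  outer loop
   vertex 2.9 1.0 1.8
   vertex 0.0 2.1 1.3
   vertex 5.3 4.6 1.2
  endloop
 endfacet
 facet normal -0.342 -0.937 -0.076
  outer loop
   vertex 2.9 1.0 1.8
   vertex 1.5 1.3 4.4
   vertex 0.0 2.1 1.3
  endloop
 endfacet
 facet normal 0.770 -0.436 0.465
  outer loop
   vertex 2.9 1.0 1.8
   vertex 5.3 4.6 1.2
   vertex 1.5 1.3 4.4
  endloop
 endfacet
 facet normal -0.011 -0.016 -1.000
  outer loop
   vertex 4.6 5.1 1.2
   vertex 5.3 4.6 1.2
   vertex 0.0 2.1 1.3
  endloop
 endfacet
 facet normal -0.095 0.113 -0.989
  outer loop
   vertex 4.6 5.1 1.2
   vertex 0.0 2.1 1.3
   vertex 1.4 5.9 1.6
  endloop
 endfacet
 facet normal -0.588 0.411 0.696
  outer loop
   vertex 2.3 3.8 3.6
   vertex 1.4 5.9 1.6
   vertex 1.5 1.3 4.4
  endloop
 endfacet
 facet normal 0.261 0.722 0.641
  outer loop
   vertex 2.3 3.8 3.6
   vertex 4.6 5.1 1.2
   vertex 1.4 5.9 1.6
  endloop
 endfacet
 facet normal 0.615 0.055 0.787
  outer loop
   vertex 2.3 3.8 3.6
   vertex 1.5 1.3 4.4
   vertex 5.3 4.6 1.2
  endloop
 endfacet
 facet normal 0.411 0.576 0.706
  outer loop
   vertex 2.3 3.8 3.6
   vertex 5.3 4.6 1.2
   vertex 4.6 5.1 1.2
  endloop
 endfacet
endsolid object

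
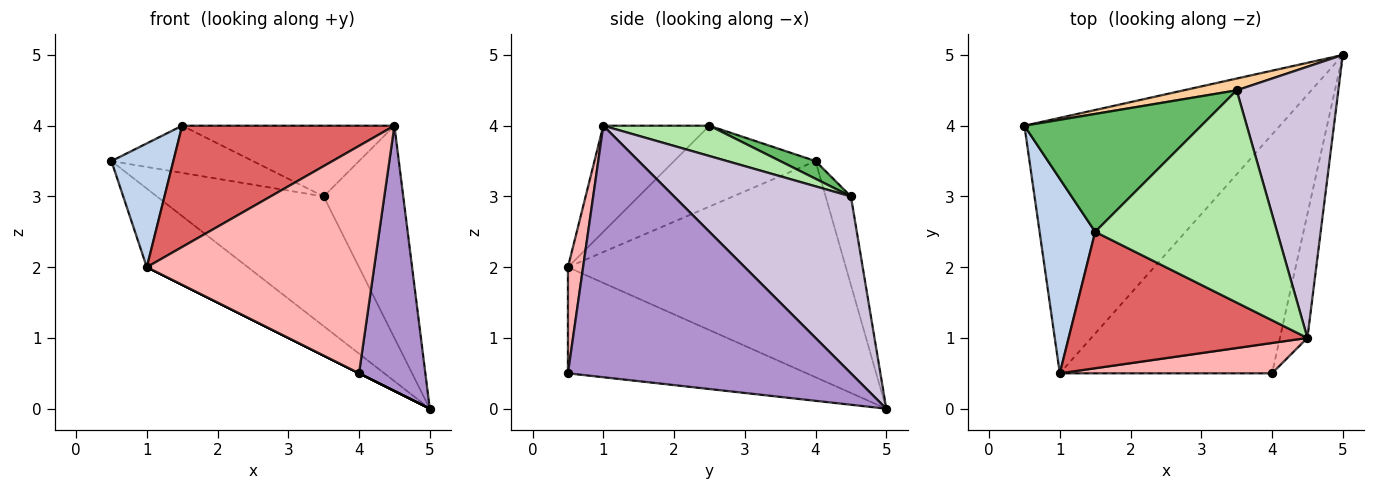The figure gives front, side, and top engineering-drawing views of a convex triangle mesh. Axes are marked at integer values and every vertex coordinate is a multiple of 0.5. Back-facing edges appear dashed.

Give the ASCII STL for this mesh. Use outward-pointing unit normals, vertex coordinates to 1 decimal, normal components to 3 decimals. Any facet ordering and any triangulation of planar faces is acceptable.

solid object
 facet normal -0.629 0.229 -0.743
  outer loop
   vertex 1.0 0.5 2.0
   vertex 0.5 4.0 3.5
   vertex 5.0 5.0 0.0
  endloop
 endfacet
 facet normal -0.775 -0.339 0.533
  outer loop
   vertex 1.5 2.5 4.0
   vertex 0.5 4.0 3.5
   vertex 1.0 0.5 2.0
  endloop
 endfacet
 facet normal -0.447 0.000 -0.894
  outer loop
   vertex 4.0 0.5 0.5
   vertex 1.0 0.5 2.0
   vertex 5.0 5.0 0.0
  endloop
 endfacet
 facet normal -0.149 0.985 0.090
  outer loop
   vertex 3.5 4.5 3.0
   vertex 5.0 5.0 0.0
   vertex 0.5 4.0 3.5
  endloop
 endfacet
 facet normal 0.092 0.370 0.925
  outer loop
   vertex 3.5 4.5 3.0
   vertex 0.5 4.0 3.5
   vertex 1.5 2.5 4.0
  endloop
 endfacet
 facet normal 0.156 0.312 0.937
  outer loop
   vertex 4.5 1.0 4.0
   vertex 3.5 4.5 3.0
   vertex 1.5 2.5 4.0
  endloop
 endfacet
 facet normal -0.315 -0.630 0.709
  outer loop
   vertex 4.5 1.0 4.0
   vertex 1.5 2.5 4.0
   vertex 1.0 0.5 2.0
  endloop
 endfacet
 facet normal 0.066 -0.989 0.132
  outer loop
   vertex 4.5 1.0 4.0
   vertex 1.0 0.5 2.0
   vertex 4.0 0.5 0.5
  endloop
 endfacet
 facet normal 0.968 -0.227 -0.106
  outer loop
   vertex 4.5 1.0 4.0
   vertex 4.0 0.5 0.5
   vertex 5.0 5.0 0.0
  endloop
 endfacet
 facet normal 0.808 0.363 0.464
  outer loop
   vertex 4.5 1.0 4.0
   vertex 5.0 5.0 0.0
   vertex 3.5 4.5 3.0
  endloop
 endfacet
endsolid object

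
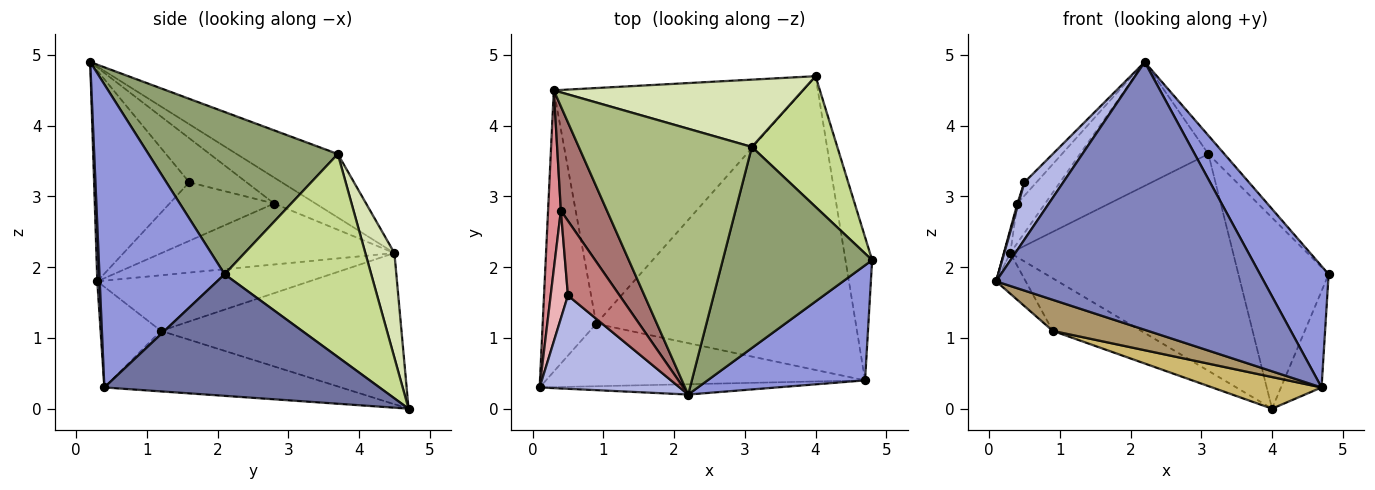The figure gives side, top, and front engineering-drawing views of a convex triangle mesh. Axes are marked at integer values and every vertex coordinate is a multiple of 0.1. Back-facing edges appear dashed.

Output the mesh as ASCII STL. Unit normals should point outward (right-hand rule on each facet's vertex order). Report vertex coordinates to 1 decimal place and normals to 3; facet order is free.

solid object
 facet normal 0.967 0.143 -0.212
  outer loop
   vertex 4.7 0.4 0.3
   vertex 4.0 4.7 0.0
   vertex 4.8 2.1 1.9
  endloop
 endfacet
 facet normal 0.009 -0.999 -0.038
  outer loop
   vertex 4.7 0.4 0.3
   vertex 2.2 0.2 4.9
   vertex 0.1 0.3 1.8
  endloop
 endfacet
 facet normal 0.798 -0.437 0.415
  outer loop
   vertex 4.7 0.4 0.3
   vertex 4.8 2.1 1.9
   vertex 2.2 0.2 4.9
  endloop
 endfacet
 facet normal -0.789 -0.322 0.524
  outer loop
   vertex 0.5 1.6 3.2
   vertex 0.1 0.3 1.8
   vertex 2.2 0.2 4.9
  endloop
 endfacet
 facet normal 0.734 0.062 0.676
  outer loop
   vertex 3.1 3.7 3.6
   vertex 2.2 0.2 4.9
   vertex 4.8 2.1 1.9
  endloop
 endfacet
 facet normal -0.316 0.401 0.860
  outer loop
   vertex 3.1 3.7 3.6
   vertex 0.3 4.5 2.2
   vertex 2.2 0.2 4.9
  endloop
 endfacet
 facet normal 0.802 0.493 0.337
  outer loop
   vertex 3.1 3.7 3.6
   vertex 4.8 2.1 1.9
   vertex 4.0 4.7 0.0
  endloop
 endfacet
 facet normal 0.124 0.948 0.294
  outer loop
   vertex 3.1 3.7 3.6
   vertex 4.0 4.7 0.0
   vertex 0.3 4.5 2.2
  endloop
 endfacet
 facet normal -0.272 -0.429 -0.862
  outer loop
   vertex 0.9 1.2 1.1
   vertex 4.7 0.4 0.3
   vertex 0.1 0.3 1.8
  endloop
 endfacet
 facet normal -0.226 -0.104 -0.969
  outer loop
   vertex 0.9 1.2 1.1
   vertex 4.0 4.7 0.0
   vertex 4.7 0.4 0.3
  endloop
 endfacet
 facet normal -0.716 0.100 -0.690
  outer loop
   vertex 0.9 1.2 1.1
   vertex 0.1 0.3 1.8
   vertex 0.3 4.5 2.2
  endloop
 endfacet
 facet normal -0.509 0.187 -0.840
  outer loop
   vertex 0.9 1.2 1.1
   vertex 0.3 4.5 2.2
   vertex 4.0 4.7 0.0
  endloop
 endfacet
 facet normal -0.467 0.313 0.827
  outer loop
   vertex 0.4 2.8 2.9
   vertex 2.2 0.2 4.9
   vertex 0.3 4.5 2.2
  endloop
 endfacet
 facet normal -0.643 0.135 0.754
  outer loop
   vertex 0.4 2.8 2.9
   vertex 0.5 1.6 3.2
   vertex 2.2 0.2 4.9
  endloop
 endfacet
 facet normal -0.978 0.027 0.205
  outer loop
   vertex 0.4 2.8 2.9
   vertex 0.3 4.5 2.2
   vertex 0.1 0.3 1.8
  endloop
 endfacet
 facet normal -0.959 -0.009 0.283
  outer loop
   vertex 0.4 2.8 2.9
   vertex 0.1 0.3 1.8
   vertex 0.5 1.6 3.2
  endloop
 endfacet
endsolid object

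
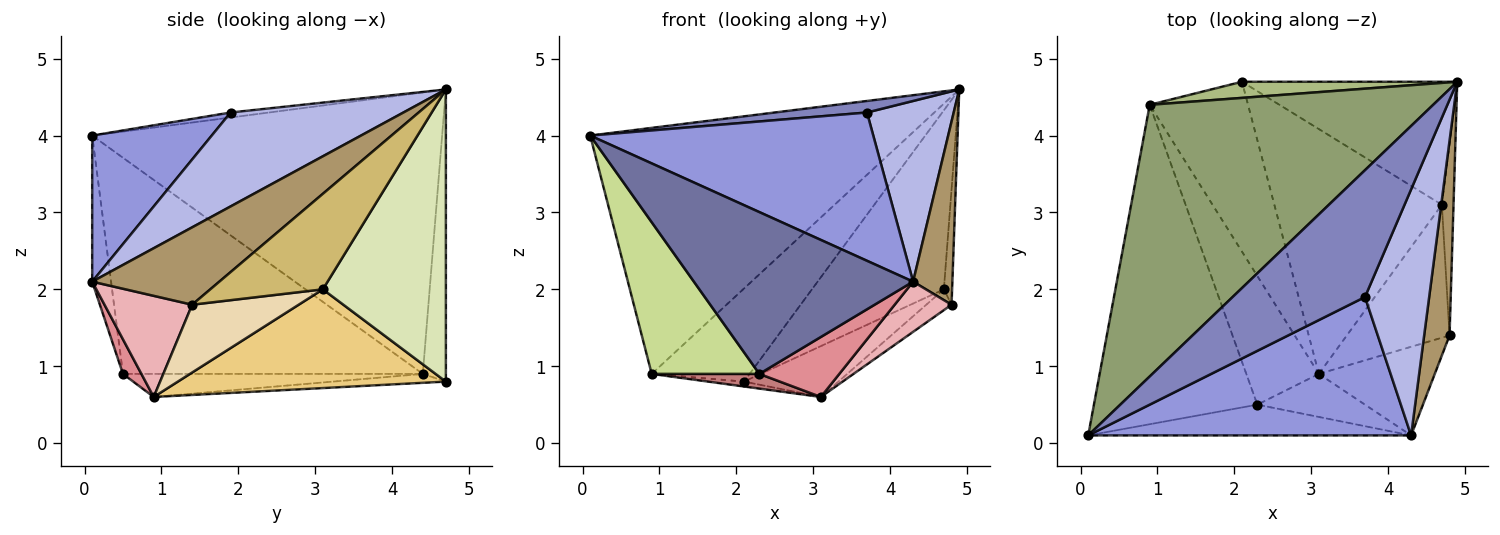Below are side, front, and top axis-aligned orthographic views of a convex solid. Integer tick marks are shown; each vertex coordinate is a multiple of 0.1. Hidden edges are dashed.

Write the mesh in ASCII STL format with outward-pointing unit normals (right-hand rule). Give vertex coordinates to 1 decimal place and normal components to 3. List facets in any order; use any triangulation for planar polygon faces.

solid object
 facet normal -0.084 -0.979 -0.186
  outer loop
   vertex 2.3 0.5 0.9
   vertex 4.3 0.1 2.1
   vertex 0.1 0.1 4.0
  endloop
 endfacet
 facet normal -0.038 -0.090 0.995
  outer loop
   vertex 3.7 1.9 4.3
   vertex 4.9 4.7 4.6
   vertex 0.1 0.1 4.0
  endloop
 endfacet
 facet normal 0.295 -0.699 0.652
  outer loop
   vertex 3.7 1.9 4.3
   vertex 0.1 0.1 4.0
   vertex 4.3 0.1 2.1
  endloop
 endfacet
 facet normal 0.763 -0.383 0.521
  outer loop
   vertex 3.7 1.9 4.3
   vertex 4.3 0.1 2.1
   vertex 4.9 4.7 4.6
  endloop
 endfacet
 facet normal -0.593 0.541 0.597
  outer loop
   vertex 0.9 4.4 0.9
   vertex 0.1 0.1 4.0
   vertex 4.9 4.7 4.6
  endloop
 endfacet
 facet normal -0.226 0.960 0.167
  outer loop
   vertex 0.9 4.4 0.9
   vertex 4.9 4.7 4.6
   vertex 2.1 4.7 0.8
  endloop
 endfacet
 facet normal -0.767 -0.275 -0.580
  outer loop
   vertex 0.9 4.4 0.9
   vertex 2.3 0.5 0.9
   vertex 0.1 0.1 4.0
  endloop
 endfacet
 facet normal 0.609 0.653 -0.449
  outer loop
   vertex 4.7 3.1 2.0
   vertex 2.1 4.7 0.8
   vertex 4.9 4.7 4.6
  endloop
 endfacet
 facet normal 0.912 -0.282 0.299
  outer loop
   vertex 4.8 1.4 1.8
   vertex 4.9 4.7 4.6
   vertex 4.3 0.1 2.1
  endloop
 endfacet
 facet normal 0.990 0.072 -0.121
  outer loop
   vertex 4.8 1.4 1.8
   vertex 4.7 3.1 2.0
   vertex 4.9 4.7 4.6
  endloop
 endfacet
 facet normal 0.500 0.176 -0.848
  outer loop
   vertex 3.1 0.9 0.6
   vertex 2.1 4.7 0.8
   vertex 4.7 3.1 2.0
  endloop
 endfacet
 facet normal 0.546 0.129 -0.828
  outer loop
   vertex 3.1 0.9 0.6
   vertex 4.7 3.1 2.0
   vertex 4.8 1.4 1.8
  endloop
 endfacet
 facet normal -0.090 0.029 -0.996
  outer loop
   vertex 3.1 0.9 0.6
   vertex 0.9 4.4 0.9
   vertex 2.1 4.7 0.8
  endloop
 endfacet
 facet normal -0.301 -0.108 -0.947
  outer loop
   vertex 3.1 0.9 0.6
   vertex 2.3 0.5 0.9
   vertex 0.9 4.4 0.9
  endloop
 endfacet
 facet normal 0.184 -0.798 -0.573
  outer loop
   vertex 3.1 0.9 0.6
   vertex 4.3 0.1 2.1
   vertex 2.3 0.5 0.9
  endloop
 endfacet
 facet normal 0.605 -0.392 -0.693
  outer loop
   vertex 3.1 0.9 0.6
   vertex 4.8 1.4 1.8
   vertex 4.3 0.1 2.1
  endloop
 endfacet
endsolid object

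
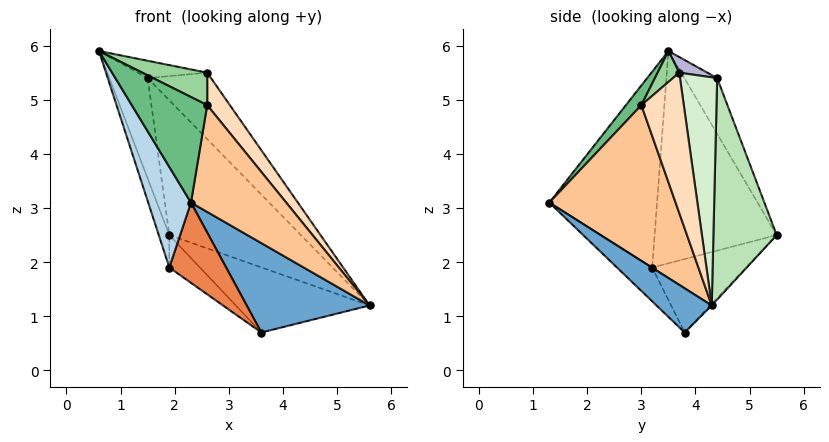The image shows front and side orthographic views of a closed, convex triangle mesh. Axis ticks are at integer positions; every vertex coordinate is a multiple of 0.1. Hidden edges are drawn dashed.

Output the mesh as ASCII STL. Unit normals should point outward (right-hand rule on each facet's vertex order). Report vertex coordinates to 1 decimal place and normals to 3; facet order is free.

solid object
 facet normal 0.331 -0.737 -0.589
  outer loop
   vertex 3.6 3.8 0.7
   vertex 5.6 4.3 1.2
   vertex 2.3 1.3 3.1
  endloop
 endfacet
 facet normal -0.008 0.723 -0.691
  outer loop
   vertex 3.6 3.8 0.7
   vertex 1.9 5.5 2.5
   vertex 5.6 4.3 1.2
  endloop
 endfacet
 facet normal -0.896 -0.356 -0.265
  outer loop
   vertex 1.9 3.2 1.9
   vertex 2.3 1.3 3.1
   vertex 0.6 3.5 5.9
  endloop
 endfacet
 facet normal -0.946 0.082 -0.314
  outer loop
   vertex 1.9 3.2 1.9
   vertex 0.6 3.5 5.9
   vertex 1.9 5.5 2.5
  endloop
 endfacet
 facet normal -0.342 -0.552 -0.760
  outer loop
   vertex 1.9 3.2 1.9
   vertex 3.6 3.8 0.7
   vertex 2.3 1.3 3.1
  endloop
 endfacet
 facet normal -0.611 0.200 -0.766
  outer loop
   vertex 1.9 3.2 1.9
   vertex 1.9 5.5 2.5
   vertex 3.6 3.8 0.7
  endloop
 endfacet
 facet normal 0.732 -0.552 0.399
  outer loop
   vertex 2.6 3.0 4.9
   vertex 2.3 1.3 3.1
   vertex 5.6 4.3 1.2
  endloop
 endfacet
 facet normal 0.773 -0.413 0.482
  outer loop
   vertex 2.6 3.0 4.9
   vertex 5.6 4.3 1.2
   vertex 2.6 3.7 5.5
  endloop
 endfacet
 facet normal 0.150 -0.731 0.666
  outer loop
   vertex 2.6 3.0 4.9
   vertex 0.6 3.5 5.9
   vertex 2.3 1.3 3.1
  endloop
 endfacet
 facet normal 0.212 -0.636 0.742
  outer loop
   vertex 2.6 3.0 4.9
   vertex 2.6 3.7 5.5
   vertex 0.6 3.5 5.9
  endloop
 endfacet
 facet normal 0.402 0.836 0.373
  outer loop
   vertex 1.5 4.4 5.4
   vertex 5.6 4.3 1.2
   vertex 1.9 5.5 2.5
  endloop
 endfacet
 facet normal 0.457 0.780 0.428
  outer loop
   vertex 1.5 4.4 5.4
   vertex 2.6 3.7 5.5
   vertex 5.6 4.3 1.2
  endloop
 endfacet
 facet normal -0.637 0.746 0.195
  outer loop
   vertex 1.5 4.4 5.4
   vertex 1.9 5.5 2.5
   vertex 0.6 3.5 5.9
  endloop
 endfacet
 facet normal 0.148 0.363 0.920
  outer loop
   vertex 1.5 4.4 5.4
   vertex 0.6 3.5 5.9
   vertex 2.6 3.7 5.5
  endloop
 endfacet
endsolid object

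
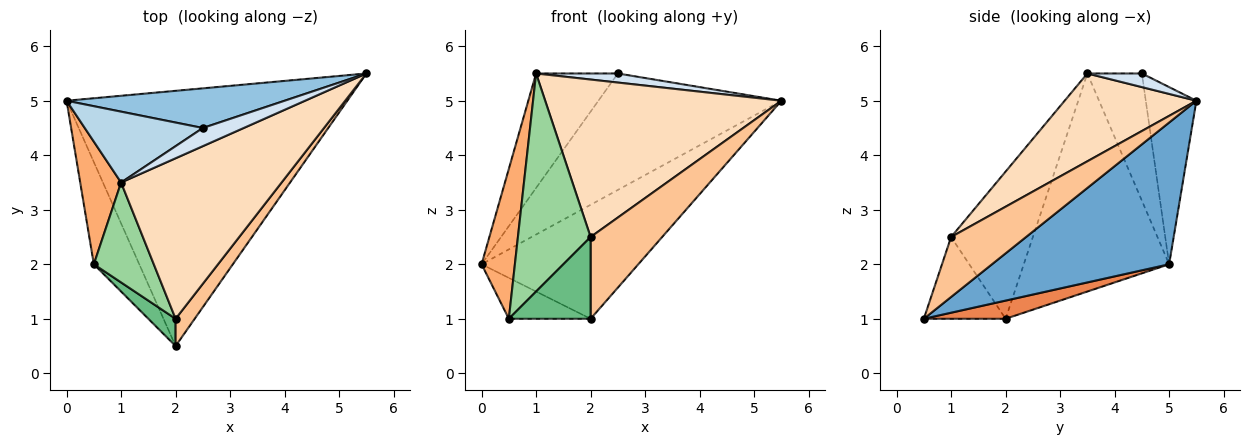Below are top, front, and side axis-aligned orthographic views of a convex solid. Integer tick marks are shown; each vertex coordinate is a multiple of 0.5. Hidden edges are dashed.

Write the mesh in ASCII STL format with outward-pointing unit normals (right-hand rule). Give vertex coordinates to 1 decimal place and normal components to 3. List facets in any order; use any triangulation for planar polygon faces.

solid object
 facet normal 0.419 0.370 -0.829
  outer loop
   vertex 2.0 0.5 1.0
   vertex 0.0 5.0 2.0
   vertex 5.5 5.5 5.0
  endloop
 endfacet
 facet normal -0.253 0.916 0.312
  outer loop
   vertex 2.5 4.5 5.5
   vertex 5.5 5.5 5.0
   vertex 0.0 5.0 2.0
  endloop
 endfacet
 facet normal -0.493 0.740 0.458
  outer loop
   vertex 1.0 3.5 5.5
   vertex 2.5 4.5 5.5
   vertex 0.0 5.0 2.0
  endloop
 endfacet
 facet normal 0.286 -0.429 0.857
  outer loop
   vertex 1.0 3.5 5.5
   vertex 5.5 5.5 5.0
   vertex 2.5 4.5 5.5
  endloop
 endfacet
 facet normal 0.348 0.348 -0.870
  outer loop
   vertex 0.5 2.0 1.0
   vertex 0.0 5.0 2.0
   vertex 2.0 0.5 1.0
  endloop
 endfacet
 facet normal -0.959 -0.220 0.180
  outer loop
   vertex 0.5 2.0 1.0
   vertex 1.0 3.5 5.5
   vertex 0.0 5.0 2.0
  endloop
 endfacet
 facet normal 0.705 -0.673 0.224
  outer loop
   vertex 2.0 1.0 2.5
   vertex 2.0 0.5 1.0
   vertex 5.5 5.5 5.0
  endloop
 endfacet
 facet normal 0.364 -0.652 0.665
  outer loop
   vertex 2.0 1.0 2.5
   vertex 5.5 5.5 5.0
   vertex 1.0 3.5 5.5
  endloop
 endfacet
 facet normal -0.688 -0.688 0.229
  outer loop
   vertex 2.0 1.0 2.5
   vertex 0.5 2.0 1.0
   vertex 2.0 0.5 1.0
  endloop
 endfacet
 facet normal -0.715 -0.636 0.291
  outer loop
   vertex 2.0 1.0 2.5
   vertex 1.0 3.5 5.5
   vertex 0.5 2.0 1.0
  endloop
 endfacet
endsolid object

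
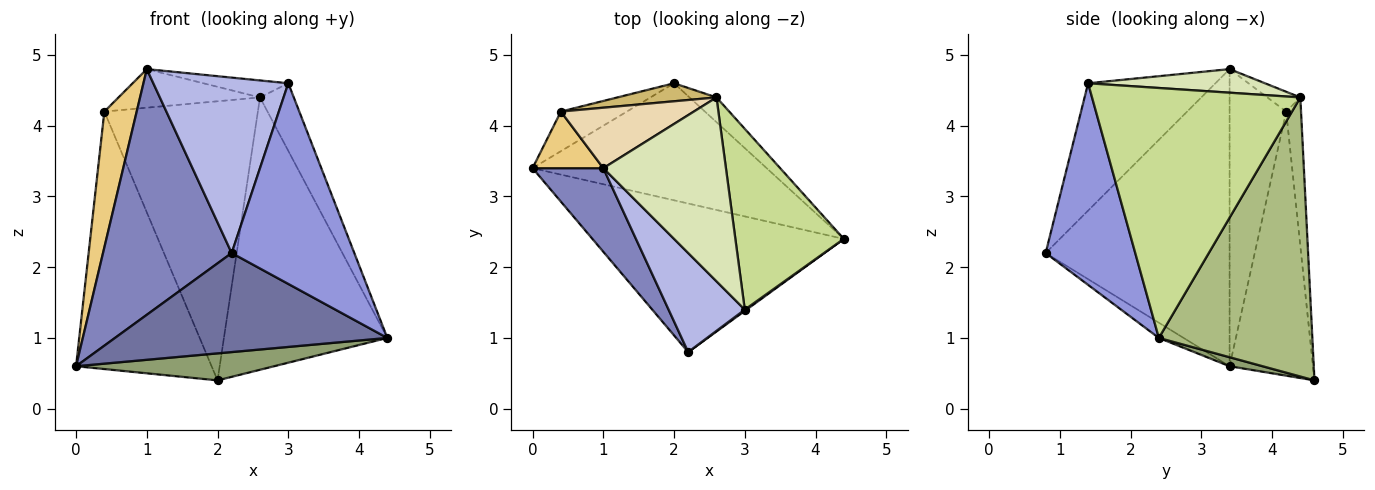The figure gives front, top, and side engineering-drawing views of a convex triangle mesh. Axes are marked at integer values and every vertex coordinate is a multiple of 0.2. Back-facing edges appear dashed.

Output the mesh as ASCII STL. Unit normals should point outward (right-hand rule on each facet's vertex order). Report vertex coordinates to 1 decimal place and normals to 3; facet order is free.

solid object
 facet normal -0.050 -0.554 -0.831
  outer loop
   vertex 2.2 0.8 2.2
   vertex 0.0 3.4 0.6
   vertex 4.4 2.4 1.0
  endloop
 endfacet
 facet normal -0.804 -0.563 0.191
  outer loop
   vertex 1.0 3.4 4.8
   vertex 0.0 3.4 0.6
   vertex 2.2 0.8 2.2
  endloop
 endfacet
 facet normal 0.590 -0.807 0.005
  outer loop
   vertex 3.0 1.4 4.6
   vertex 2.2 0.8 2.2
   vertex 4.4 2.4 1.0
  endloop
 endfacet
 facet normal -0.635 -0.673 0.380
  outer loop
   vertex 3.0 1.4 4.6
   vertex 1.0 3.4 4.8
   vertex 2.2 0.8 2.2
  endloop
 endfacet
 facet normal 0.037 -0.225 -0.974
  outer loop
   vertex 2.0 4.6 0.4
   vertex 4.4 2.4 1.0
   vertex 0.0 3.4 0.6
  endloop
 endfacet
 facet normal 0.683 0.727 -0.066
  outer loop
   vertex 2.6 4.4 4.4
   vertex 4.4 2.4 1.0
   vertex 2.0 4.6 0.4
  endloop
 endfacet
 facet normal 0.907 0.147 0.394
  outer loop
   vertex 2.6 4.4 4.4
   vertex 3.0 1.4 4.6
   vertex 4.4 2.4 1.0
  endloop
 endfacet
 facet normal 0.188 0.090 0.978
  outer loop
   vertex 2.6 4.4 4.4
   vertex 1.0 3.4 4.8
   vertex 3.0 1.4 4.6
  endloop
 endfacet
 facet normal -0.520 0.844 -0.130
  outer loop
   vertex 0.4 4.2 4.2
   vertex 2.0 4.6 0.4
   vertex 0.0 3.4 0.6
  endloop
 endfacet
 facet normal -0.096 0.993 0.064
  outer loop
   vertex 0.4 4.2 4.2
   vertex 2.6 4.4 4.4
   vertex 2.0 4.6 0.4
  endloop
 endfacet
 facet normal -0.850 -0.486 0.202
  outer loop
   vertex 0.4 4.2 4.2
   vertex 0.0 3.4 0.6
   vertex 1.0 3.4 4.8
  endloop
 endfacet
 facet normal -0.125 0.534 0.836
  outer loop
   vertex 0.4 4.2 4.2
   vertex 1.0 3.4 4.8
   vertex 2.6 4.4 4.4
  endloop
 endfacet
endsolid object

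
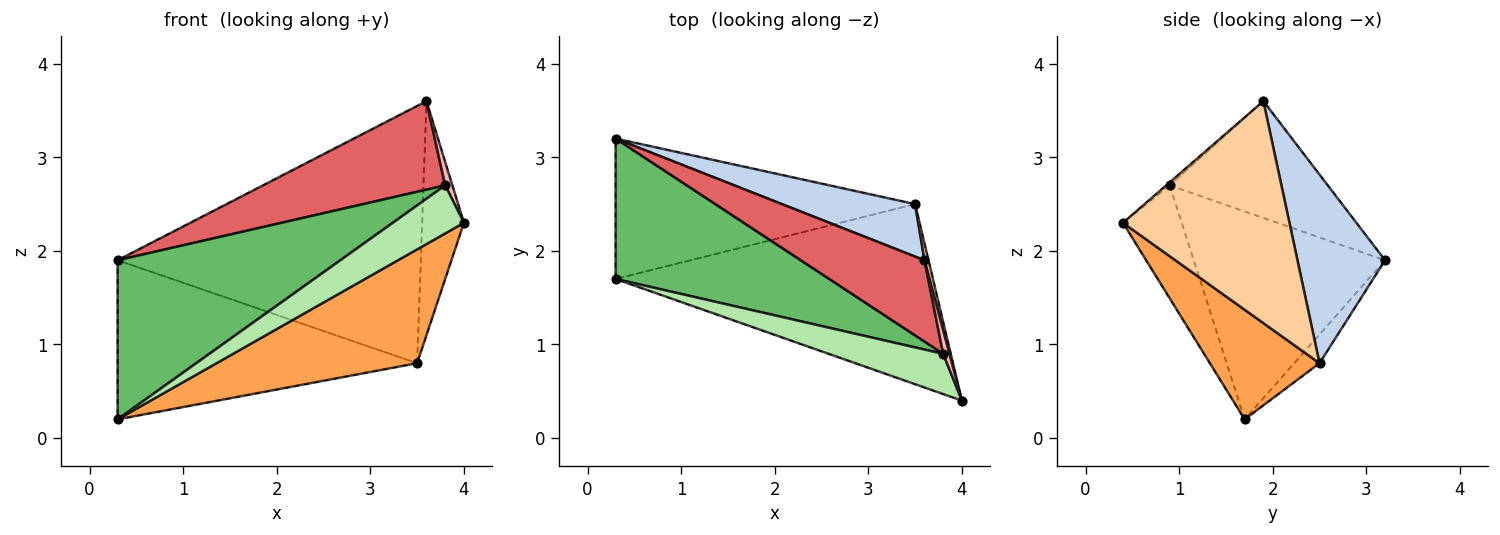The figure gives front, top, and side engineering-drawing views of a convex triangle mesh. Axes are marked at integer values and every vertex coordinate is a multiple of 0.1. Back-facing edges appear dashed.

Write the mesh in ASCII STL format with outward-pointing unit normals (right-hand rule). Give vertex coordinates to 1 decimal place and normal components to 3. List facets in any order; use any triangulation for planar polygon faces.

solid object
 facet normal -0.063 0.748 -0.660
  outer loop
   vertex 3.5 2.5 0.8
   vertex 0.3 1.7 0.2
   vertex 0.3 3.2 1.9
  endloop
 endfacet
 facet normal 0.272 0.943 0.192
  outer loop
   vertex 3.5 2.5 0.8
   vertex 0.3 3.2 1.9
   vertex 3.6 1.9 3.6
  endloop
 endfacet
 facet normal 0.280 -0.513 -0.811
  outer loop
   vertex 3.5 2.5 0.8
   vertex 4.0 0.4 2.3
   vertex 0.3 1.7 0.2
  endloop
 endfacet
 facet normal 0.970 0.243 0.018
  outer loop
   vertex 3.5 2.5 0.8
   vertex 3.6 1.9 3.6
   vertex 4.0 0.4 2.3
  endloop
 endfacet
 facet normal -0.541 -0.630 0.556
  outer loop
   vertex 3.8 0.9 2.7
   vertex 0.3 3.2 1.9
   vertex 0.3 1.7 0.2
  endloop
 endfacet
 facet normal -0.535 -0.648 0.542
  outer loop
   vertex 3.8 0.9 2.7
   vertex 0.3 1.7 0.2
   vertex 4.0 0.4 2.3
  endloop
 endfacet
 facet normal -0.538 -0.621 0.570
  outer loop
   vertex 3.8 0.9 2.7
   vertex 3.6 1.9 3.6
   vertex 0.3 3.2 1.9
  endloop
 endfacet
 facet normal -0.333 -0.667 0.667
  outer loop
   vertex 3.8 0.9 2.7
   vertex 4.0 0.4 2.3
   vertex 3.6 1.9 3.6
  endloop
 endfacet
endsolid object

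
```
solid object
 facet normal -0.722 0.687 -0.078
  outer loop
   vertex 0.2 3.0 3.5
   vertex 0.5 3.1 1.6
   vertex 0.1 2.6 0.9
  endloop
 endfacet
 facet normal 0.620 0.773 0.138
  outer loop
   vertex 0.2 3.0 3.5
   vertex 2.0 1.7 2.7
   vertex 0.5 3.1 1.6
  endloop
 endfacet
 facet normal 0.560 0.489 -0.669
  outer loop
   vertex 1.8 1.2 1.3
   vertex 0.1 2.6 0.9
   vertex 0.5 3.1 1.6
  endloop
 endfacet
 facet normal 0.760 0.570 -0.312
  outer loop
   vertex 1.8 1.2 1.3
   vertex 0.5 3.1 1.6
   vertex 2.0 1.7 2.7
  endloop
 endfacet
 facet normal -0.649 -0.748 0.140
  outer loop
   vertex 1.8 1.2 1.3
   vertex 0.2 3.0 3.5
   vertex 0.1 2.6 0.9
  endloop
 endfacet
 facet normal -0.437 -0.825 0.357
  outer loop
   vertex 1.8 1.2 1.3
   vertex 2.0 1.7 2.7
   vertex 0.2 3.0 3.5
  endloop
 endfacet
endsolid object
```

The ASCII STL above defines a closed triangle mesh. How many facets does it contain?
6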